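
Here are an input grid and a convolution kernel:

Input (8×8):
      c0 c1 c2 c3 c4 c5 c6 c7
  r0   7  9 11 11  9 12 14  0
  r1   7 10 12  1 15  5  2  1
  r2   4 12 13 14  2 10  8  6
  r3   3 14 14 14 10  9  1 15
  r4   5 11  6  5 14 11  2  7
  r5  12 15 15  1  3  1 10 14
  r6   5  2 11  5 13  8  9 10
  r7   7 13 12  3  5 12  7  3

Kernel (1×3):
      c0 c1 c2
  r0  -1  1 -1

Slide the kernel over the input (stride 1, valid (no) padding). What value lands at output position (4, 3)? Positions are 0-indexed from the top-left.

The receptive field on the input at this output position is [5 14 11]. Elementwise product with the kernel and sum: 5·-1 + 14·1 + 11·-1.

-2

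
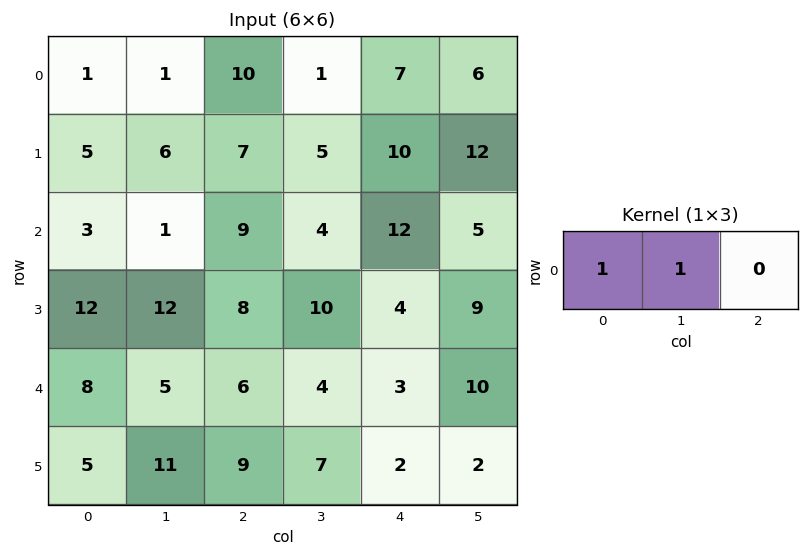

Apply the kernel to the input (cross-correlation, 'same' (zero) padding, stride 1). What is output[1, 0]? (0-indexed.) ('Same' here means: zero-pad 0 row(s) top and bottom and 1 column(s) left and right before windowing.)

5

The receptive field on the zero-padded input at this output position is [0 5 6]. Elementwise product with the kernel and sum: 0·1 + 5·1.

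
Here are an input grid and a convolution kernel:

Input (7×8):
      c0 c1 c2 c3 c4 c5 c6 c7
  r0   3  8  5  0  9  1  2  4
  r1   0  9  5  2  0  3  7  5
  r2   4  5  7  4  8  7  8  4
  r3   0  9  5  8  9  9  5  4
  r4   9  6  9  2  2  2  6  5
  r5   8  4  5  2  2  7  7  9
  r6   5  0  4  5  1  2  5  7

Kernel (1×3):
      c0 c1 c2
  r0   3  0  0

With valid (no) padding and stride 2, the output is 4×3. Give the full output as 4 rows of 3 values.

Output[0,0]: The receptive field on the input at this output position is [3 8 5]. Elementwise product with the kernel and sum: 3·3.

9 15 27
12 21 24
27 27 6
15 12 3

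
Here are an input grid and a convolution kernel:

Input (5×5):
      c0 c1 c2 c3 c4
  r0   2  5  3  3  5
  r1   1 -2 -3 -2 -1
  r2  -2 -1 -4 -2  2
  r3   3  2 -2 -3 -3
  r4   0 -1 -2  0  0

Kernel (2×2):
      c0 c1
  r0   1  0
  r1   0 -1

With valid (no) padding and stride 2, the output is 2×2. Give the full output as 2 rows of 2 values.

4 5
-4 -1

Output[0,0]: The receptive field on the input at this output position is [2 5 / 1 -2]. Elementwise product with the kernel and sum: 2·1 + -2·-1.
Output[0,1]: The receptive field on the input at this output position is [3 3 / -3 -2]. Elementwise product with the kernel and sum: 3·1 + -2·-1.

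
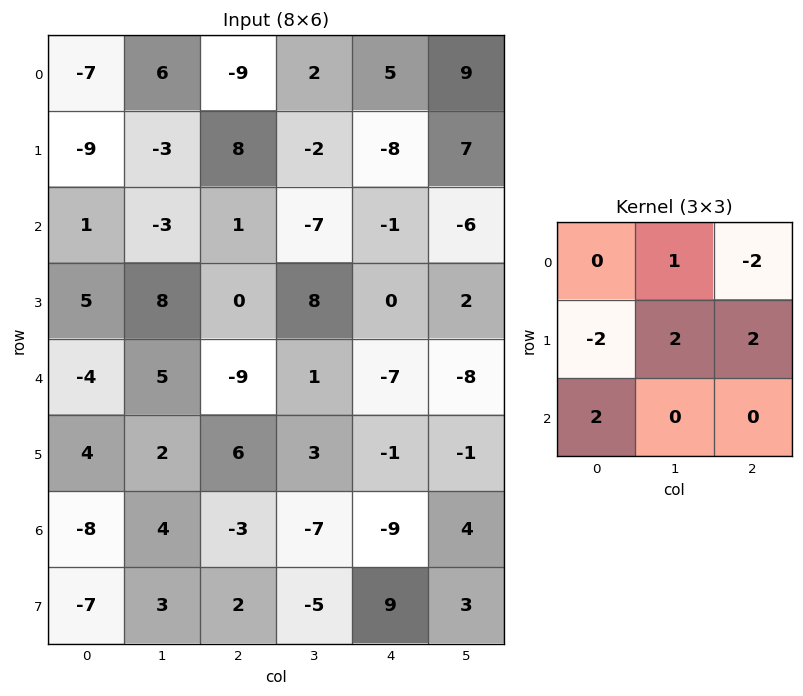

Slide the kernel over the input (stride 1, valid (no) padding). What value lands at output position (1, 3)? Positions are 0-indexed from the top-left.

The receptive field on the input at this output position is [-2 -8 7 / -7 -1 -6 / 8 0 2]. Elementwise product with the kernel and sum: -8·1 + 7·-2 + -7·-2 + -1·2 + -6·2 + 8·2.

-6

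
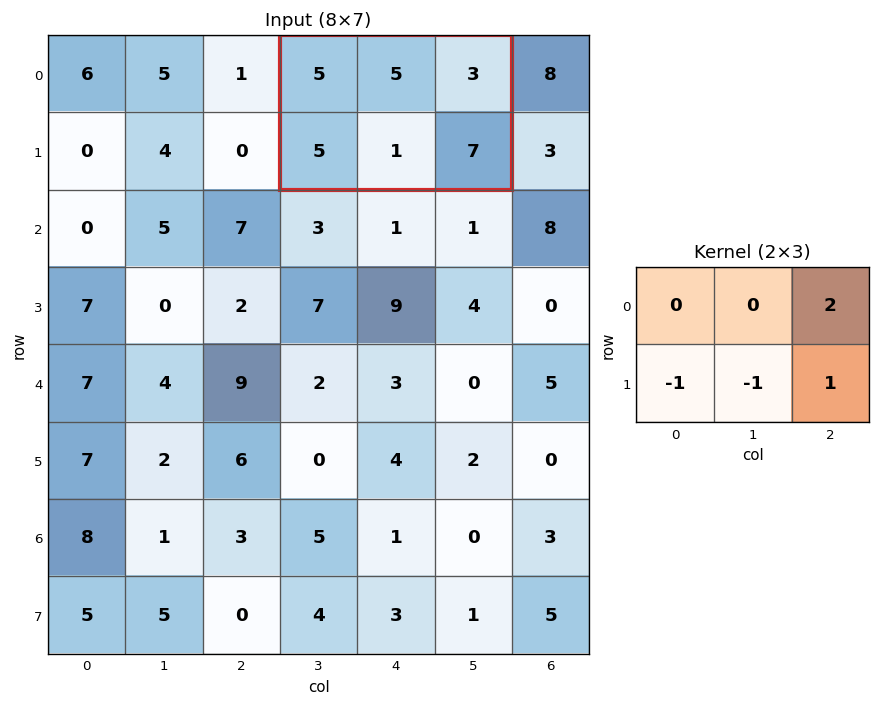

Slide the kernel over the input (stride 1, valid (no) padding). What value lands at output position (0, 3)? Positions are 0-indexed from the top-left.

The receptive field on the input at this output position is [5 5 3 / 5 1 7]. Elementwise product with the kernel and sum: 3·2 + 5·-1 + 1·-1 + 7·1.

7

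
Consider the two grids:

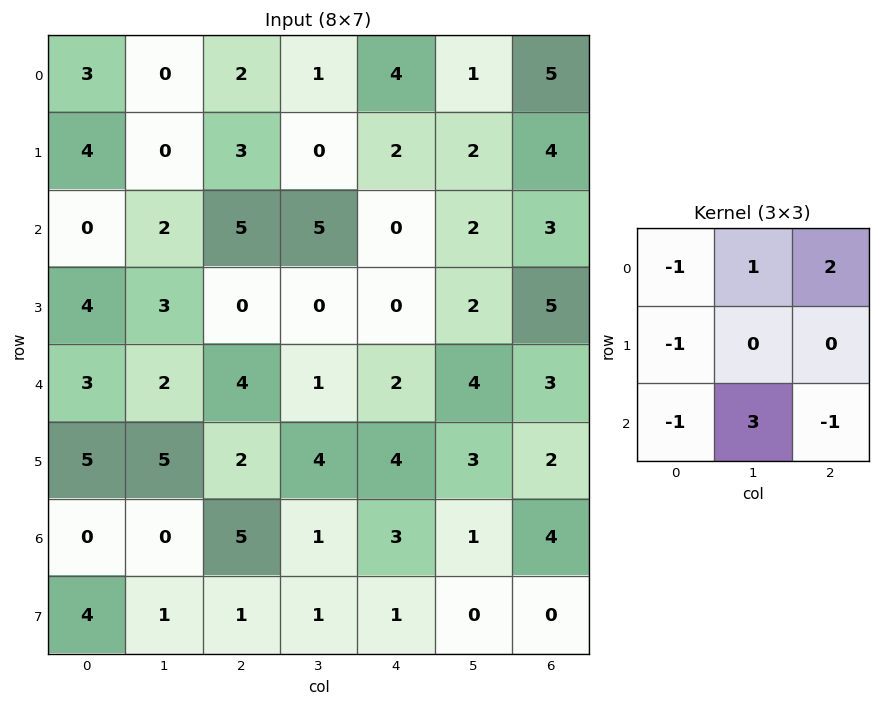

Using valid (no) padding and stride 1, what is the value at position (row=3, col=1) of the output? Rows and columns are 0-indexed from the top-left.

The receptive field on the input at this output position is [3 0 0 / 2 4 1 / 5 2 4]. Elementwise product with the kernel and sum: 3·-1 + 0·1 + 0·2 + 2·-1 + 5·-1 + 2·3 + 4·-1.

-8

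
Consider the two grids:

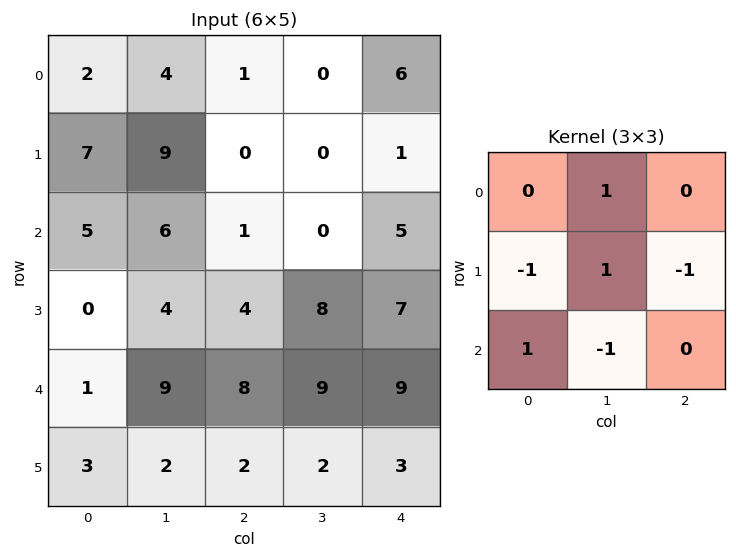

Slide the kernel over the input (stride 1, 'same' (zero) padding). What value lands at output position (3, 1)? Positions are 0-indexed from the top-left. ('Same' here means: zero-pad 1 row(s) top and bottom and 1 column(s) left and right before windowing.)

-2

The receptive field on the zero-padded input at this output position is [5 6 1 / 0 4 4 / 1 9 8]. Elementwise product with the kernel and sum: 6·1 + 0·-1 + 4·1 + 4·-1 + 1·1 + 9·-1.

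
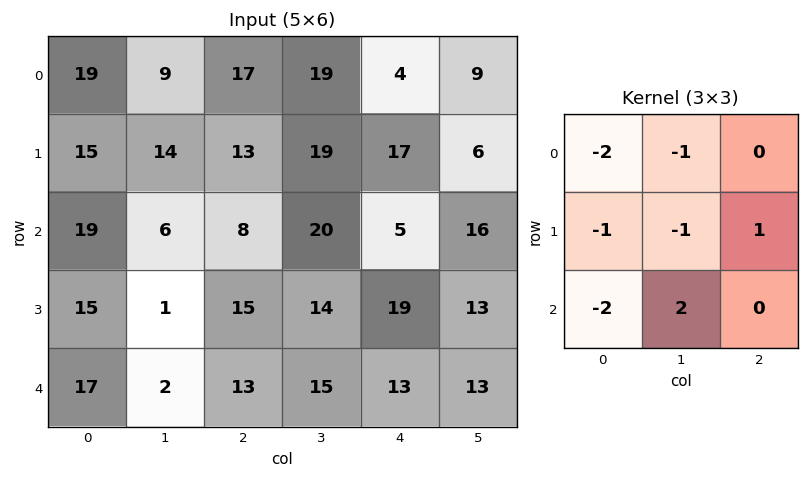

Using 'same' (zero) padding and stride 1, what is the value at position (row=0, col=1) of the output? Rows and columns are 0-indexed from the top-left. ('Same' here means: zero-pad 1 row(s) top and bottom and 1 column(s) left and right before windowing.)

-13

The receptive field on the zero-padded input at this output position is [0 0 0 / 19 9 17 / 15 14 13]. Elementwise product with the kernel and sum: 0·-2 + 0·-1 + 19·-1 + 9·-1 + 17·1 + 15·-2 + 14·2.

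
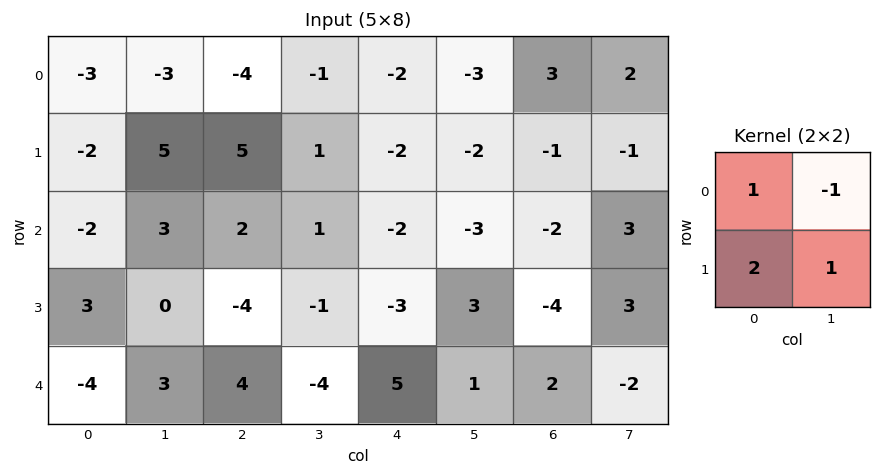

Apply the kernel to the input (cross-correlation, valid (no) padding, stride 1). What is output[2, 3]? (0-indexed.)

The receptive field on the input at this output position is [1 -2 / -1 -3]. Elementwise product with the kernel and sum: 1·1 + -2·-1 + -1·2 + -3·1.

-2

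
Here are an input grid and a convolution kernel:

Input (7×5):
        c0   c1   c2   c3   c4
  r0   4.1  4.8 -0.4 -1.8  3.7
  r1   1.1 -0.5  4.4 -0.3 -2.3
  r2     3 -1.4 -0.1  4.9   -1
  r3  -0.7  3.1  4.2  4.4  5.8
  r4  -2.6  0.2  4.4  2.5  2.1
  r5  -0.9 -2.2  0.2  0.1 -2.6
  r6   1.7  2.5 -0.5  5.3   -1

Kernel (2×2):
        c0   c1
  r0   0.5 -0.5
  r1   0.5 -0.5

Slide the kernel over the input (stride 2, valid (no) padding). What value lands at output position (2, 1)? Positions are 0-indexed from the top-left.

1

The receptive field on the input at this output position is [4.4 2.5 / 0.2 0.1]. Elementwise product with the kernel and sum: 4.4·0.5 + 2.5·-0.5 + 0.2·0.5 + 0.1·-0.5.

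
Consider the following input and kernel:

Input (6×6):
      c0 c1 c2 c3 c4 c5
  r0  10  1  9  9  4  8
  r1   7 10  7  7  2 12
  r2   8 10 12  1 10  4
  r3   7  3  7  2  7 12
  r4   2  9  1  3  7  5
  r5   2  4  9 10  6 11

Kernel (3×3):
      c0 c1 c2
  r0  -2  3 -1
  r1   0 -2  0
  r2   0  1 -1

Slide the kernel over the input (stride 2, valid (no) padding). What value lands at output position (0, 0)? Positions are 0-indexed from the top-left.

The receptive field on the input at this output position is [10 1 9 / 7 10 7 / 8 10 12]. Elementwise product with the kernel and sum: 10·-2 + 1·3 + 9·-1 + 10·-2 + 10·1 + 12·-1.

-48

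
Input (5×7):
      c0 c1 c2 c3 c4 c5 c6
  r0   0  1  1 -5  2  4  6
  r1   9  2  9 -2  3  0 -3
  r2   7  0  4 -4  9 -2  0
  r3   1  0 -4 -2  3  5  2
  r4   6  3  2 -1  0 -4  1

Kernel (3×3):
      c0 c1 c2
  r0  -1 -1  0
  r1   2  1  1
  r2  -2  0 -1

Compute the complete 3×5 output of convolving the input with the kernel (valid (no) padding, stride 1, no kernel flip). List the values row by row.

10 13 6 12 -21
9 -9 11 -3 5
-23 -15 -11 5 5

Output[0,0]: The receptive field on the input at this output position is [0 1 1 / 9 2 9 / 7 0 4]. Elementwise product with the kernel and sum: 0·-1 + 1·-1 + 9·2 + 2·1 + 9·1 + 7·-2 + 4·-1.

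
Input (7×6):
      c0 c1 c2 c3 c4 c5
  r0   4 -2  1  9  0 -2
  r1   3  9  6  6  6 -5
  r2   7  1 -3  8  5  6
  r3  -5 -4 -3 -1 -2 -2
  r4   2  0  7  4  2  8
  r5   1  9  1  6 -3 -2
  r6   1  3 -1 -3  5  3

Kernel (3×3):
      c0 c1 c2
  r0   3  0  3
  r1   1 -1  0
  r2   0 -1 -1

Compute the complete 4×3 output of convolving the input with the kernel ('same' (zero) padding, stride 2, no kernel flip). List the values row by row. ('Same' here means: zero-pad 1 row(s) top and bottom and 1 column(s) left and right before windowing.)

-16 -15 8
29 53 10
-24 -29 -2
26 49 4

Output[0,0]: The receptive field on the zero-padded input at this output position is [0 0 0 / 0 4 -2 / 0 3 9]. Elementwise product with the kernel and sum: 0·3 + 0·3 + 0·1 + 4·-1 + 3·-1 + 9·-1.
Output[0,1]: The receptive field on the zero-padded input at this output position is [0 0 0 / -2 1 9 / 9 6 6]. Elementwise product with the kernel and sum: 0·3 + 0·3 + -2·1 + 1·-1 + 6·-1 + 6·-1.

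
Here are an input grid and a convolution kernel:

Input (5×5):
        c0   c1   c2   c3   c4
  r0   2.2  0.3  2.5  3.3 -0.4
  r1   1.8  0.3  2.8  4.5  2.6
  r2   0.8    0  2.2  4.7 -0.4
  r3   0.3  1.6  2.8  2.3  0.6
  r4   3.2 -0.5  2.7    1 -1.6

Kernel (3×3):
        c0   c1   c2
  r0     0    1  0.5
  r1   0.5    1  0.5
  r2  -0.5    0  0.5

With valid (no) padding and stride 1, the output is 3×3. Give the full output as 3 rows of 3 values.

4.85 11.7 9
4.45 9.95 10.3
4 10.05 6.35

Output[0,0]: The receptive field on the input at this output position is [2.2 0.3 2.5 / 1.8 0.3 2.8 / 0.8 0 2.2]. Elementwise product with the kernel and sum: 0.3·1 + 2.5·0.5 + 1.8·0.5 + 0.3·1 + 2.8·0.5 + 0.8·-0.5 + 2.2·0.5.
Output[0,1]: The receptive field on the input at this output position is [0.3 2.5 3.3 / 0.3 2.8 4.5 / 0 2.2 4.7]. Elementwise product with the kernel and sum: 2.5·1 + 3.3·0.5 + 0.3·0.5 + 2.8·1 + 4.5·0.5 + 0·-0.5 + 4.7·0.5.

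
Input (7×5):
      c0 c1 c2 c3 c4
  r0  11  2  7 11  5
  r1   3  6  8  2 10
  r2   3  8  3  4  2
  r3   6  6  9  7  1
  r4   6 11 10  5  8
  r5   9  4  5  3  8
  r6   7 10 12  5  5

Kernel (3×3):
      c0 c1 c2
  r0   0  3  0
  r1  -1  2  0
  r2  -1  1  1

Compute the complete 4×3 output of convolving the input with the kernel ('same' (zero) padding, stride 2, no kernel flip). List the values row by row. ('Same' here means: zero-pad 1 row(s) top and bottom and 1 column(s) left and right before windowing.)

31 16 7
27 32 24
43 40 19
41 29 29

Output[0,0]: The receptive field on the zero-padded input at this output position is [0 0 0 / 0 11 2 / 0 3 6]. Elementwise product with the kernel and sum: 0·3 + 0·-1 + 11·2 + 0·-1 + 3·1 + 6·1.
Output[0,1]: The receptive field on the zero-padded input at this output position is [0 0 0 / 2 7 11 / 6 8 2]. Elementwise product with the kernel and sum: 0·3 + 2·-1 + 7·2 + 6·-1 + 8·1 + 2·1.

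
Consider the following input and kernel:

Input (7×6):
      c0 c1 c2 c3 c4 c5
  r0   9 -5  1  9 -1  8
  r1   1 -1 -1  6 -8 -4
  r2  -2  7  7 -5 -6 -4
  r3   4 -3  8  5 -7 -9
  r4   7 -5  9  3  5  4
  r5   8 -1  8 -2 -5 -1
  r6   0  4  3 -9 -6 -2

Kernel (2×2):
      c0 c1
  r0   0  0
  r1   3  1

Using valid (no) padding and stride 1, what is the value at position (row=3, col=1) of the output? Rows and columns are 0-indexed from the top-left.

The receptive field on the input at this output position is [-3 8 / -5 9]. Elementwise product with the kernel and sum: -5·3 + 9·1.

-6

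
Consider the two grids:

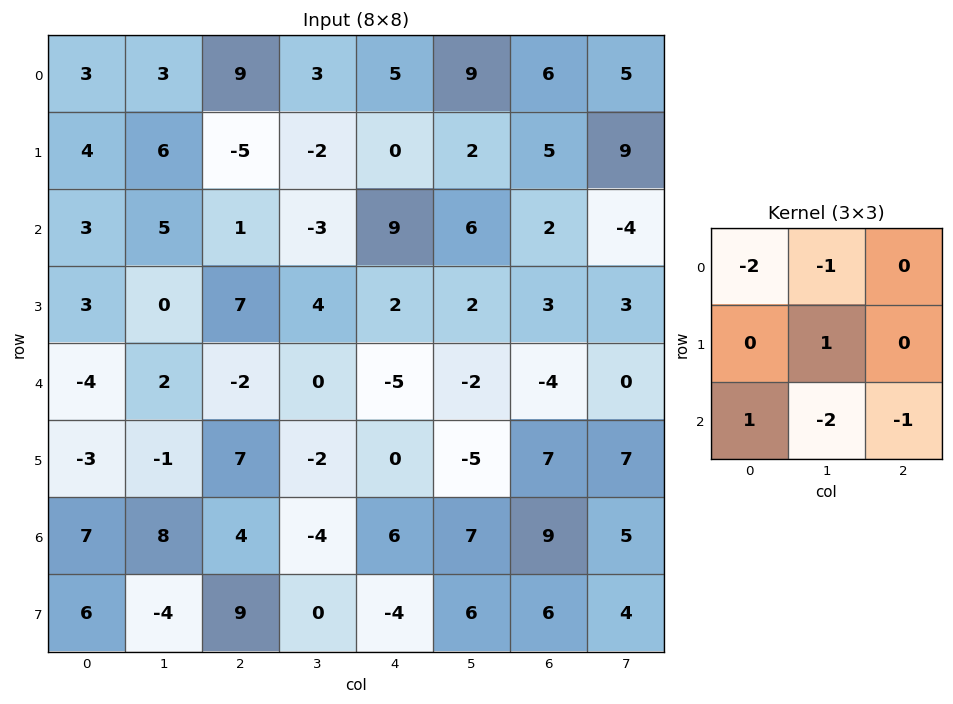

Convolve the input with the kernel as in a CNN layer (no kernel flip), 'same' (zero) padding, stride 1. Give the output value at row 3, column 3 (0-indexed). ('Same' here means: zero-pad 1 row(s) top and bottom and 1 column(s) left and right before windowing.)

The receptive field on the zero-padded input at this output position is [1 -3 9 / 7 4 2 / -2 0 -5]. Elementwise product with the kernel and sum: 1·-2 + -3·-1 + 4·1 + -2·1 + 0·-2 + -5·-1.

8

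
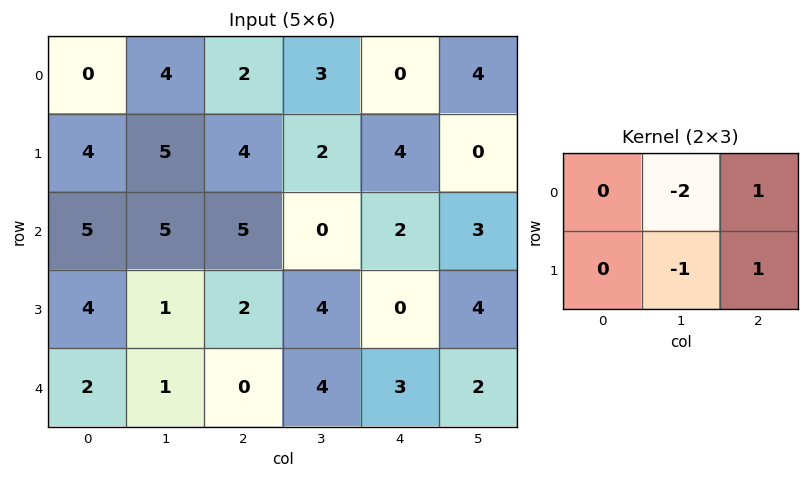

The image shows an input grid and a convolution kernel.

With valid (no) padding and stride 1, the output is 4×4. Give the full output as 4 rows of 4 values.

-7 -3 -4 0
-6 -11 2 -7
-4 -8 -2 3
-1 4 -9 3

Output[0,0]: The receptive field on the input at this output position is [0 4 2 / 4 5 4]. Elementwise product with the kernel and sum: 4·-2 + 2·1 + 5·-1 + 4·1.
Output[0,1]: The receptive field on the input at this output position is [4 2 3 / 5 4 2]. Elementwise product with the kernel and sum: 2·-2 + 3·1 + 4·-1 + 2·1.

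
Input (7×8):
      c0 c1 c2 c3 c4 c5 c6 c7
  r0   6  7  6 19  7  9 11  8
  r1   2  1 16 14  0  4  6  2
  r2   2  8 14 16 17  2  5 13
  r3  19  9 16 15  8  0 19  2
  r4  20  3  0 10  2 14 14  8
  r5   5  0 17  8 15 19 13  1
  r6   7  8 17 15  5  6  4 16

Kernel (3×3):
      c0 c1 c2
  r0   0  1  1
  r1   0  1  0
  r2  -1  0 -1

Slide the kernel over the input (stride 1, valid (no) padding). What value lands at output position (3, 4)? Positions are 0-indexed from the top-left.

The receptive field on the input at this output position is [8 0 19 / 2 14 14 / 15 19 13]. Elementwise product with the kernel and sum: 0·1 + 19·1 + 14·1 + 15·-1 + 13·-1.

5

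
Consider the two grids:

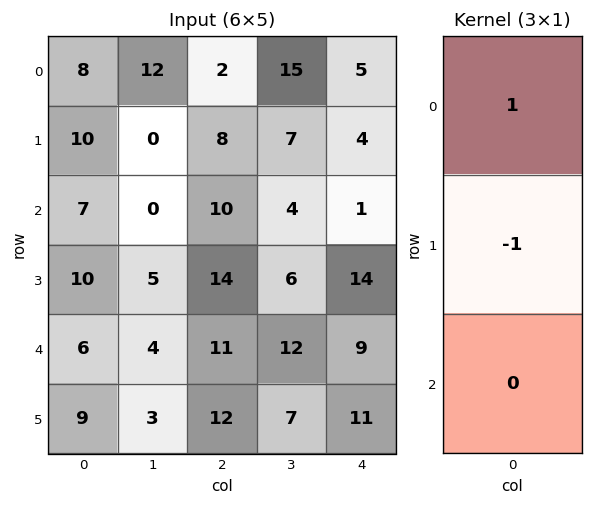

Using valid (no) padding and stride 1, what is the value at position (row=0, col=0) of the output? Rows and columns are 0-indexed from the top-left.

The receptive field on the input at this output position is [8 / 10 / 7]. Elementwise product with the kernel and sum: 8·1 + 10·-1.

-2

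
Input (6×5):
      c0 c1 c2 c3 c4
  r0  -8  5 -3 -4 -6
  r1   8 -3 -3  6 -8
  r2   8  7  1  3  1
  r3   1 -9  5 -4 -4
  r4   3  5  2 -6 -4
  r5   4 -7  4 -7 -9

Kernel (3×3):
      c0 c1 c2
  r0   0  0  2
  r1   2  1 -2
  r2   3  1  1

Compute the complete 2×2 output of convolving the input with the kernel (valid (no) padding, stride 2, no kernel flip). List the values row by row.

45 11
1 12

Output[0,0]: The receptive field on the input at this output position is [-8 5 -3 / 8 -3 -3 / 8 7 1]. Elementwise product with the kernel and sum: -3·2 + 8·2 + -3·1 + -3·-2 + 8·3 + 7·1 + 1·1.
Output[0,1]: The receptive field on the input at this output position is [-3 -4 -6 / -3 6 -8 / 1 3 1]. Elementwise product with the kernel and sum: -6·2 + -3·2 + 6·1 + -8·-2 + 1·3 + 3·1 + 1·1.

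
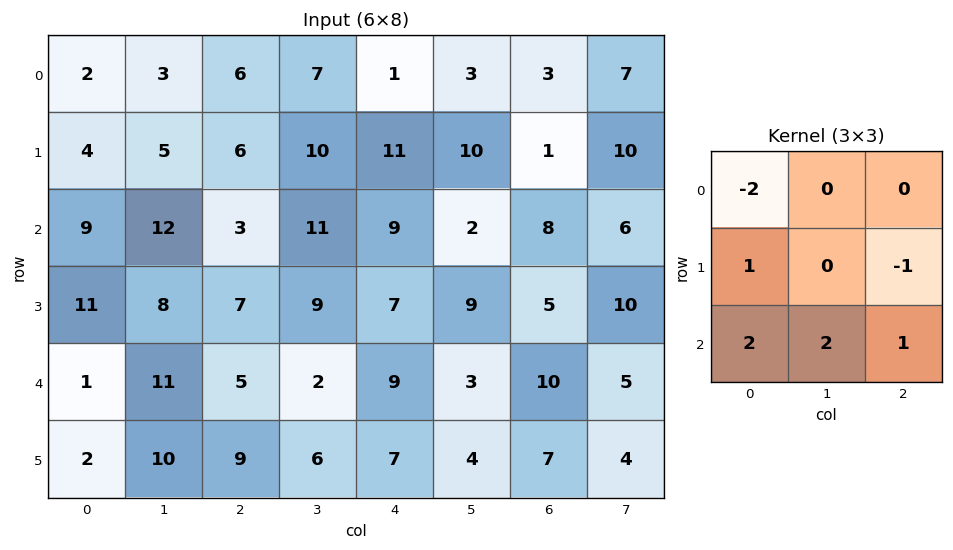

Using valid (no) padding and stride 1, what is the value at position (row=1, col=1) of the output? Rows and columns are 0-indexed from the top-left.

30

The receptive field on the input at this output position is [5 6 10 / 12 3 11 / 8 7 9]. Elementwise product with the kernel and sum: 5·-2 + 12·1 + 11·-1 + 8·2 + 7·2 + 9·1.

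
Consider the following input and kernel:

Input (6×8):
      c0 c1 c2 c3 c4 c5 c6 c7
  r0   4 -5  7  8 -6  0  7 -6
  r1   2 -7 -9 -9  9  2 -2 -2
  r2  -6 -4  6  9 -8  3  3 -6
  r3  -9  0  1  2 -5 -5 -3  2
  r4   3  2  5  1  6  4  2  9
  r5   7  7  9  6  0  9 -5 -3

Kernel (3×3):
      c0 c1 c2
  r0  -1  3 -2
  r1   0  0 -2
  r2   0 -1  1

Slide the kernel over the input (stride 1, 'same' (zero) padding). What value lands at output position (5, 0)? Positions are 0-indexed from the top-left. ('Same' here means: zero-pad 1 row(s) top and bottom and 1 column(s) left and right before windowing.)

-9

The receptive field on the zero-padded input at this output position is [0 3 2 / 0 7 7 / 0 0 0]. Elementwise product with the kernel and sum: 0·-1 + 3·3 + 2·-2 + 7·-2 + 0·-1 + 0·1.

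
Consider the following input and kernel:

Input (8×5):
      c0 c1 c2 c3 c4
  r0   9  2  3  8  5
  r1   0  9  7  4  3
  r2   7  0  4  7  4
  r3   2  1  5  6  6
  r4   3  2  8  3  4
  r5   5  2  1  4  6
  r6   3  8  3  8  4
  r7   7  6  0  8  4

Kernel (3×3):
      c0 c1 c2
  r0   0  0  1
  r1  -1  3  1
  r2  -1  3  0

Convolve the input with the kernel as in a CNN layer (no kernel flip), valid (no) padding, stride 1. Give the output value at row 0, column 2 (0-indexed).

The receptive field on the input at this output position is [3 8 5 / 7 4 3 / 4 7 4]. Elementwise product with the kernel and sum: 5·1 + 7·-1 + 4·3 + 3·1 + 4·-1 + 7·3.

30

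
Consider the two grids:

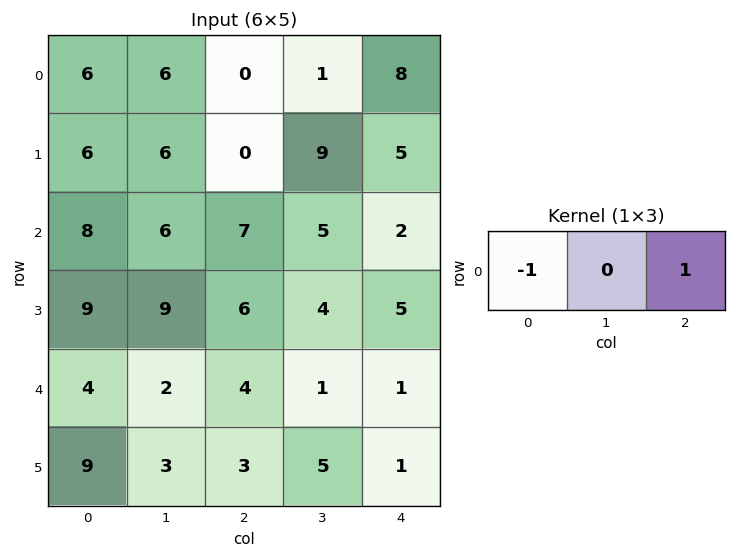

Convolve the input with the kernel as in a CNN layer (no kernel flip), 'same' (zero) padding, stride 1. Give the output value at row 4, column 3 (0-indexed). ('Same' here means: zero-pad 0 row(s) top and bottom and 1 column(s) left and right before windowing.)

The receptive field on the zero-padded input at this output position is [4 1 1]. Elementwise product with the kernel and sum: 4·-1 + 1·1.

-3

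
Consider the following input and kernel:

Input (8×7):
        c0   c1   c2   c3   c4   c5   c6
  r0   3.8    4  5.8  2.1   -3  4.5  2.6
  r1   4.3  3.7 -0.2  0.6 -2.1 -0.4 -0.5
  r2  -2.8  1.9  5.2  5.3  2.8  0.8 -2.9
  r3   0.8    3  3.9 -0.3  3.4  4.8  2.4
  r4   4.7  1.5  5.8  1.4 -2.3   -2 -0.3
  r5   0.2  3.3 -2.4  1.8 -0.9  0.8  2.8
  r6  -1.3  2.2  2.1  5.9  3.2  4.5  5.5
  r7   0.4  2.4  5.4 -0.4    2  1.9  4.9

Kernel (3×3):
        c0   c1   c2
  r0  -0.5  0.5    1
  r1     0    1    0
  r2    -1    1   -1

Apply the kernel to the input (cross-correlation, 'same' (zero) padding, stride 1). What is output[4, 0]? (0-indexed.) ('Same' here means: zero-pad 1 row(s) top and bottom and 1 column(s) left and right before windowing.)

5

The receptive field on the zero-padded input at this output position is [0 0.8 3 / 0 4.7 1.5 / 0 0.2 3.3]. Elementwise product with the kernel and sum: 0·-0.5 + 0.8·0.5 + 3·1 + 4.7·1 + 0·-1 + 0.2·1 + 3.3·-1.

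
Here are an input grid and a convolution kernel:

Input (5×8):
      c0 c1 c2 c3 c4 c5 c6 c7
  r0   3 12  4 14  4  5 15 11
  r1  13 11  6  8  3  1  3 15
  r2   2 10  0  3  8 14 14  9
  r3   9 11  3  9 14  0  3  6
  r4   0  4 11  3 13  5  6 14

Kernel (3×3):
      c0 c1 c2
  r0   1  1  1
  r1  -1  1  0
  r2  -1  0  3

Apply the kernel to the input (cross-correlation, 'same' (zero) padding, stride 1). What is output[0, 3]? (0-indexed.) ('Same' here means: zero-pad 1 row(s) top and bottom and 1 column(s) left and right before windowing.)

The receptive field on the zero-padded input at this output position is [0 0 0 / 4 14 4 / 6 8 3]. Elementwise product with the kernel and sum: 0·1 + 0·1 + 0·1 + 4·-1 + 14·1 + 6·-1 + 3·3.

13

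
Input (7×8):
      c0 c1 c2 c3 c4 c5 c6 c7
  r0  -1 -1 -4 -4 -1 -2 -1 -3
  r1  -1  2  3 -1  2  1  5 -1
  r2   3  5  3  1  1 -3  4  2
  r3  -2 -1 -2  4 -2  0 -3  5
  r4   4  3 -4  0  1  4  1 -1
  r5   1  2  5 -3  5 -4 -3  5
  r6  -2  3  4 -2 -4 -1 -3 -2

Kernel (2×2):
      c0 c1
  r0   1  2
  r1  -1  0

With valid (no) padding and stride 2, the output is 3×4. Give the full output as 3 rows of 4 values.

Output[0,0]: The receptive field on the input at this output position is [-1 -1 / -1 2]. Elementwise product with the kernel and sum: -1·1 + -1·2 + -1·-1.
Output[0,1]: The receptive field on the input at this output position is [-4 -4 / 3 -1]. Elementwise product with the kernel and sum: -4·1 + -4·2 + 3·-1.

-2 -15 -7 -12
15 7 -3 11
9 -9 4 2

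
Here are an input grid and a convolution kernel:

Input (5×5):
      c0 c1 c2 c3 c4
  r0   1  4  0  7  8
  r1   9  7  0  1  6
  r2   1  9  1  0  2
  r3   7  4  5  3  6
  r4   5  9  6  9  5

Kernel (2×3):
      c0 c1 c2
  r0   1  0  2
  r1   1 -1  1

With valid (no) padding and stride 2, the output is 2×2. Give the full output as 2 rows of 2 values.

Output[0,0]: The receptive field on the input at this output position is [1 4 0 / 9 7 0]. Elementwise product with the kernel and sum: 1·1 + 0·2 + 9·1 + 7·-1 + 0·1.

3 21
11 13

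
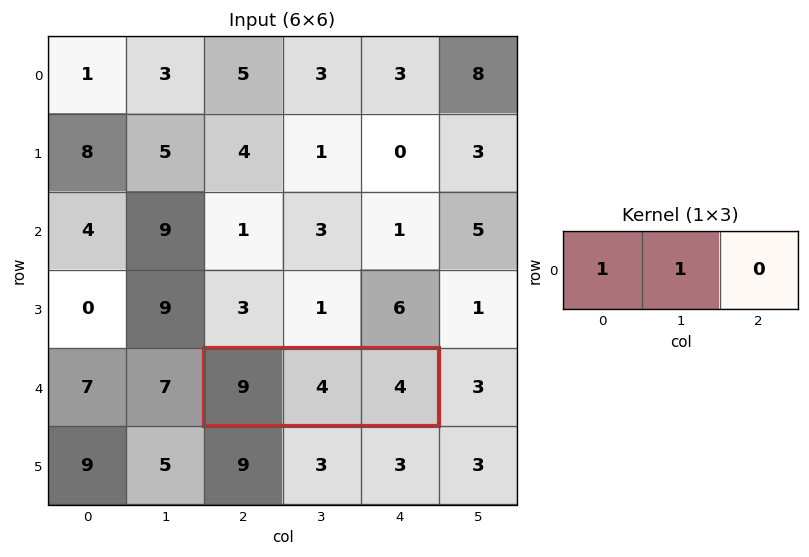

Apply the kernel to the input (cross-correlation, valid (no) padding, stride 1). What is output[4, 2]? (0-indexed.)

The receptive field on the input at this output position is [9 4 4]. Elementwise product with the kernel and sum: 9·1 + 4·1.

13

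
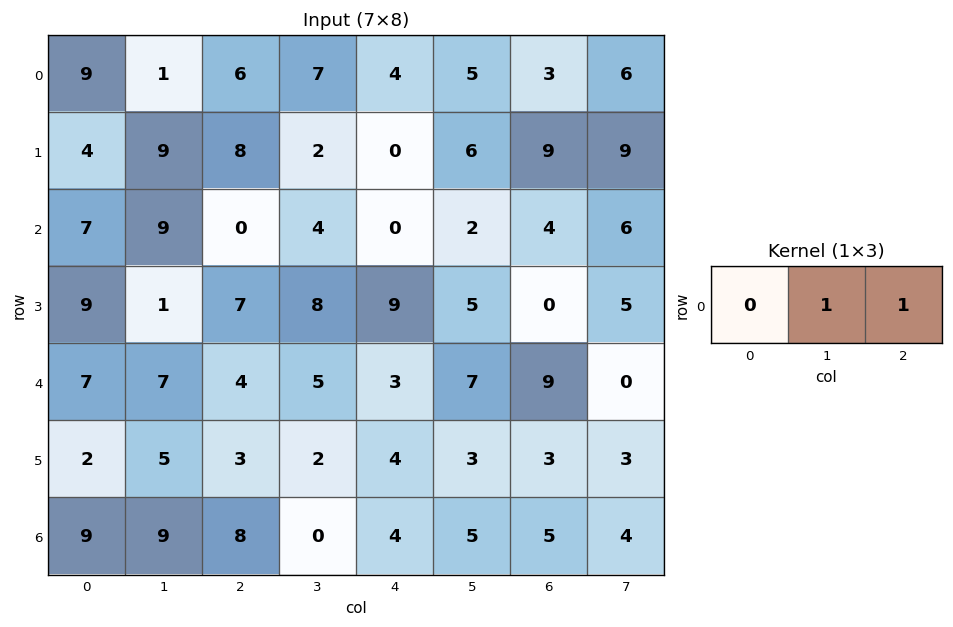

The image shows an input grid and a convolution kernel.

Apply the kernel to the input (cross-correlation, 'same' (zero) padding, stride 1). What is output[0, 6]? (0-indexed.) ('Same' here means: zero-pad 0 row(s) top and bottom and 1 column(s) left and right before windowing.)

9

The receptive field on the zero-padded input at this output position is [5 3 6]. Elementwise product with the kernel and sum: 3·1 + 6·1.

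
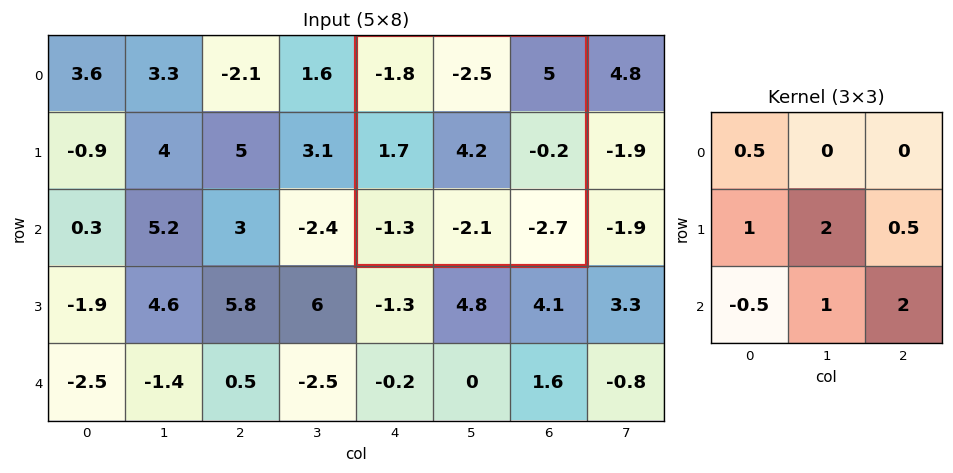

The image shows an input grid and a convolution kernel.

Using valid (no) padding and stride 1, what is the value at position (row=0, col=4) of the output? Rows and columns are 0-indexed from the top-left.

The receptive field on the input at this output position is [-1.8 -2.5 5 / 1.7 4.2 -0.2 / -1.3 -2.1 -2.7]. Elementwise product with the kernel and sum: -1.8·0.5 + 1.7·1 + 4.2·2 + -0.2·0.5 + -1.3·-0.5 + -2.1·1 + -2.7·2.

2.25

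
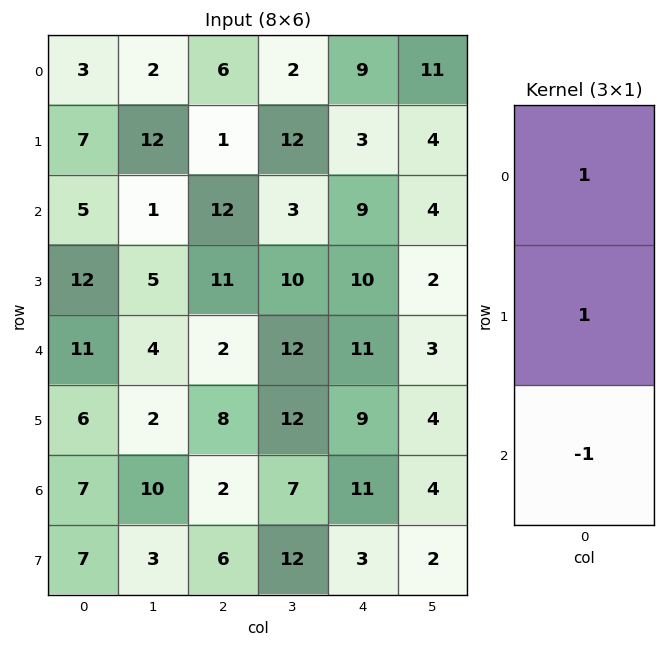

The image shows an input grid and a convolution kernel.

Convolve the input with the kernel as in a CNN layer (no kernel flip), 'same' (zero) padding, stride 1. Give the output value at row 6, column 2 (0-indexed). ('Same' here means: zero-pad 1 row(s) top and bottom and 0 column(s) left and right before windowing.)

4

The receptive field on the zero-padded input at this output position is [8 / 2 / 6]. Elementwise product with the kernel and sum: 8·1 + 2·1 + 6·-1.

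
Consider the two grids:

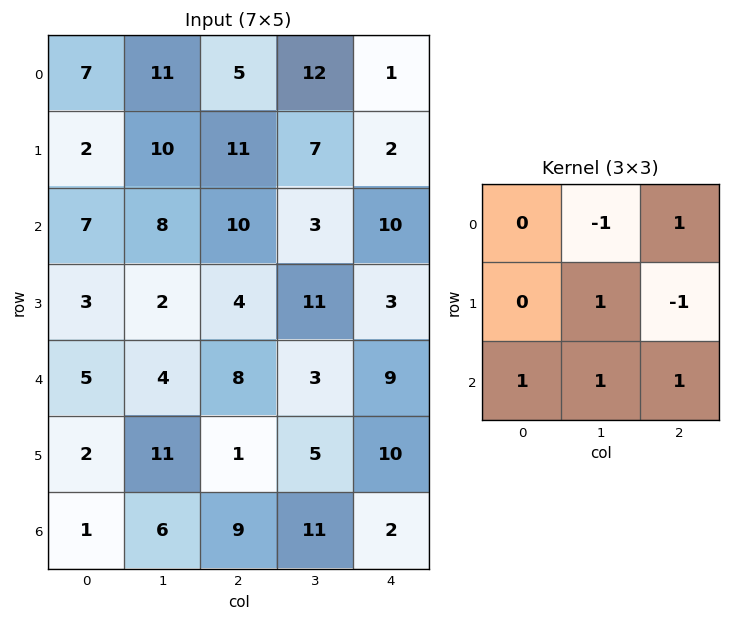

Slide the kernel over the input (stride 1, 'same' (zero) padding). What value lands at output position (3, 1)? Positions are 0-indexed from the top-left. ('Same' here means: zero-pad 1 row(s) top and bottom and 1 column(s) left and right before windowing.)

17

The receptive field on the zero-padded input at this output position is [7 8 10 / 3 2 4 / 5 4 8]. Elementwise product with the kernel and sum: 8·-1 + 10·1 + 2·1 + 4·-1 + 5·1 + 4·1 + 8·1.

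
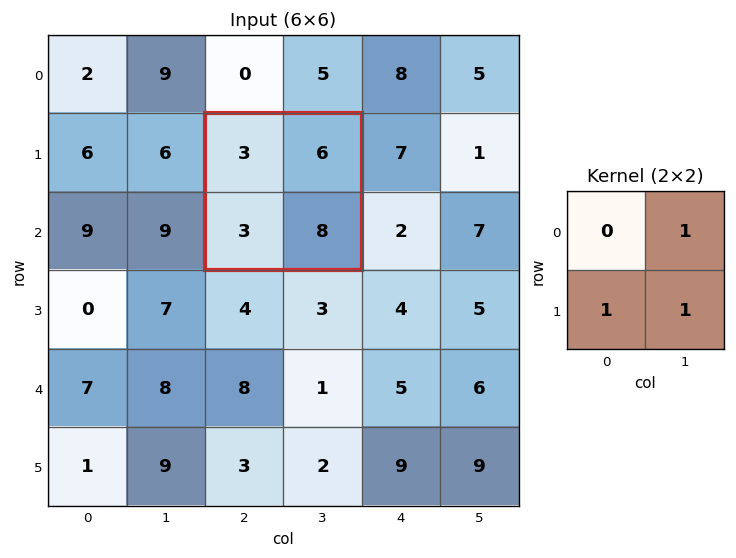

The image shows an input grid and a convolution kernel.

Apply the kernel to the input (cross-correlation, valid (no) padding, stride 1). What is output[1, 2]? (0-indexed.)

17

The receptive field on the input at this output position is [3 6 / 3 8]. Elementwise product with the kernel and sum: 6·1 + 3·1 + 8·1.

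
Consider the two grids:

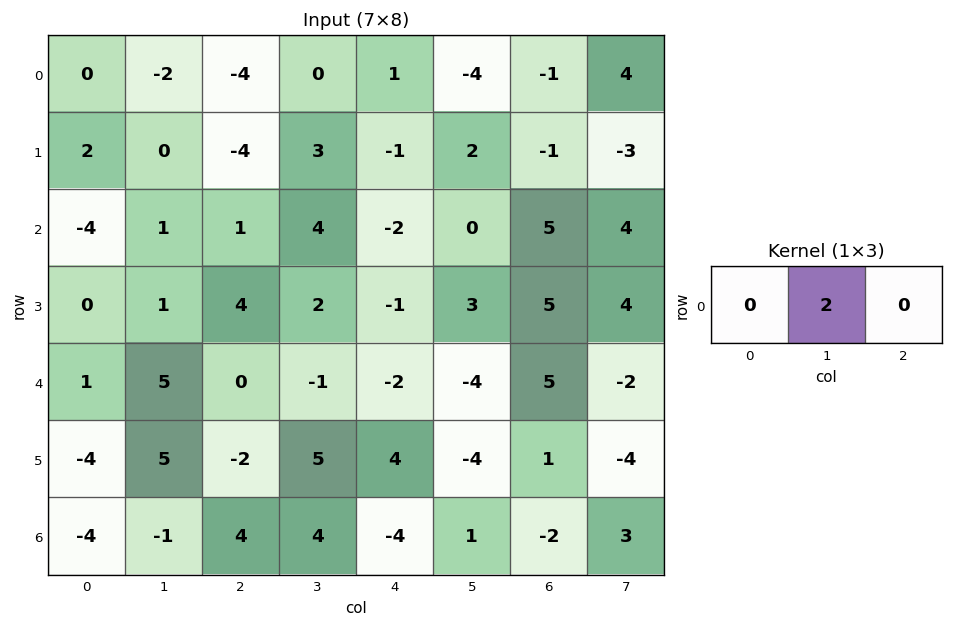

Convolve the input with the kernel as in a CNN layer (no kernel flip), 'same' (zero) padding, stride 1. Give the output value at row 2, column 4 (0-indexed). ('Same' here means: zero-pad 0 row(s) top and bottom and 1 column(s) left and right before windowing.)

The receptive field on the zero-padded input at this output position is [4 -2 0]. Elementwise product with the kernel and sum: -2·2.

-4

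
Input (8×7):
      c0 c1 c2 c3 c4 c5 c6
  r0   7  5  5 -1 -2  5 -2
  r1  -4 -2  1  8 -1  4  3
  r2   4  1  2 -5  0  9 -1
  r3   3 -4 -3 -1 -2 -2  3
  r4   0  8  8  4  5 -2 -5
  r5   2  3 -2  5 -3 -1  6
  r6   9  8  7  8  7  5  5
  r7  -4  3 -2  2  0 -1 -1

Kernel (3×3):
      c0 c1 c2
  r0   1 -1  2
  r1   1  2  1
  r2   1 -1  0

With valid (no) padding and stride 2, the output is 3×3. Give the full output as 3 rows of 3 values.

Output[0,0]: The receptive field on the input at this output position is [7 5 5 / -4 -2 1 / 4 1 2]. Elementwise product with the kernel and sum: 7·1 + 5·-1 + 5·2 + -4·1 + -2·2 + 1·1 + 4·1 + 1·-1.
Output[0,1]: The receptive field on the input at this output position is [5 -1 -2 / 1 8 -1 / 2 -5 0]. Elementwise product with the kernel and sum: 5·1 + -1·-1 + -2·2 + 1·1 + 8·2 + -1·1 + 2·1 + -5·-1.

8 25 -10
-9 4 -7
15 18 0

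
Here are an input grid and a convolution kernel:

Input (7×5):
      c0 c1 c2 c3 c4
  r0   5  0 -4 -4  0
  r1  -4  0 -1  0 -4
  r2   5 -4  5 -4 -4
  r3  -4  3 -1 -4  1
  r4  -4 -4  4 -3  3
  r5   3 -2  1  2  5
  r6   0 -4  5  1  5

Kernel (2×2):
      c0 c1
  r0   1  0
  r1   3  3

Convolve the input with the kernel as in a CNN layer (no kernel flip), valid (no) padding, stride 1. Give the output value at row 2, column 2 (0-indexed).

-10

The receptive field on the input at this output position is [5 -4 / -1 -4]. Elementwise product with the kernel and sum: 5·1 + -1·3 + -4·3.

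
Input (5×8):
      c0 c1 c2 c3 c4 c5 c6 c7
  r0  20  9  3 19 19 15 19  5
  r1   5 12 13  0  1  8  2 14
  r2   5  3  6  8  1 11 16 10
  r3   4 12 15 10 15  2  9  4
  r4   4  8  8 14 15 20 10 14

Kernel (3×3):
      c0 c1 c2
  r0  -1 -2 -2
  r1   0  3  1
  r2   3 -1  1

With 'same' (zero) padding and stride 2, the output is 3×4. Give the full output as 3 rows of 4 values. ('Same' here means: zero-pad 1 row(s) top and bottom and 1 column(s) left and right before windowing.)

76 51 79 98
-8 19 13 19
-12 -24 21 16

Output[0,0]: The receptive field on the zero-padded input at this output position is [0 0 0 / 0 20 9 / 0 5 12]. Elementwise product with the kernel and sum: 0·-1 + 0·-2 + 0·-2 + 20·3 + 9·1 + 0·3 + 5·-1 + 12·1.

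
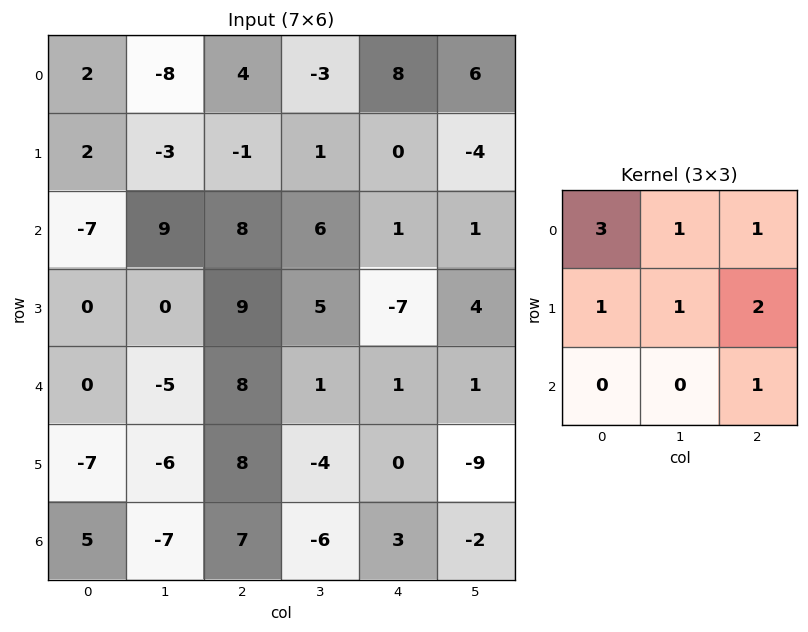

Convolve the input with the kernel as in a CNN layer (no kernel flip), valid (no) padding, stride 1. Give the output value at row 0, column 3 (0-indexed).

-1

The receptive field on the input at this output position is [-3 8 6 / 1 0 -4 / 6 1 1]. Elementwise product with the kernel and sum: -3·3 + 8·1 + 6·1 + 1·1 + 0·1 + -4·2 + 1·1.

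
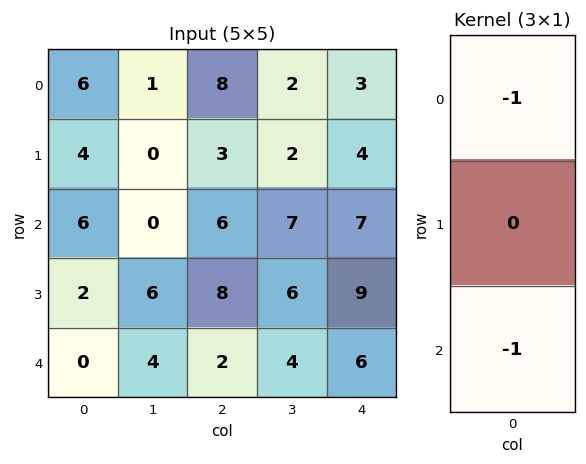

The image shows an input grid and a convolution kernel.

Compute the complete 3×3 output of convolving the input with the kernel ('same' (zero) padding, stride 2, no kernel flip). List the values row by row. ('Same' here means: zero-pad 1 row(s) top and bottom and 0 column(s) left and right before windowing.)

Output[0,0]: The receptive field on the zero-padded input at this output position is [0 / 6 / 4]. Elementwise product with the kernel and sum: 0·-1 + 4·-1.

-4 -3 -4
-6 -11 -13
-2 -8 -9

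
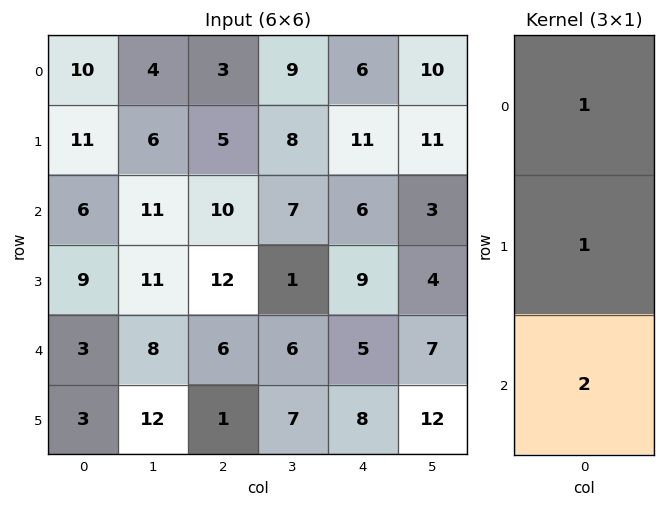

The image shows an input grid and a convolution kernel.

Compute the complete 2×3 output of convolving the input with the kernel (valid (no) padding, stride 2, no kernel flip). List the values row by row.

Output[0,0]: The receptive field on the input at this output position is [10 / 11 / 6]. Elementwise product with the kernel and sum: 10·1 + 11·1 + 6·2.

33 28 29
21 34 25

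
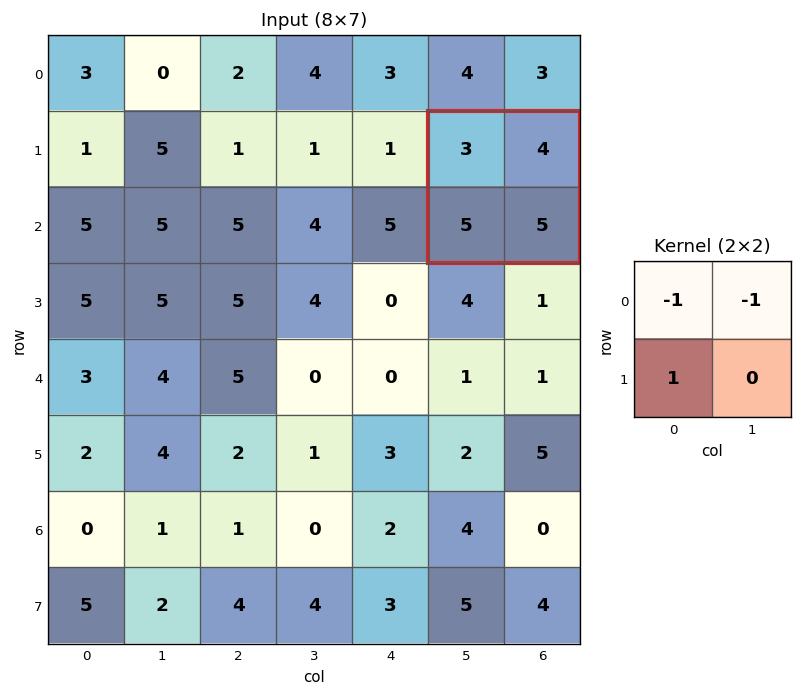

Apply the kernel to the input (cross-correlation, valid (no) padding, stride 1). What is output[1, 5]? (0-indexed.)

-2

The receptive field on the input at this output position is [3 4 / 5 5]. Elementwise product with the kernel and sum: 3·-1 + 4·-1 + 5·1.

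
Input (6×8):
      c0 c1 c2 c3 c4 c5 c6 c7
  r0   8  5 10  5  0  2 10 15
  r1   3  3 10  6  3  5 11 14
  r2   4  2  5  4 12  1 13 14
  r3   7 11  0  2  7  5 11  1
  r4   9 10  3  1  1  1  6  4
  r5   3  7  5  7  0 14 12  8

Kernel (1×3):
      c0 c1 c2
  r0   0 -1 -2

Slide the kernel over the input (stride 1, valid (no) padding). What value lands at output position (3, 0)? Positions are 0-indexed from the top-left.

The receptive field on the input at this output position is [7 11 0]. Elementwise product with the kernel and sum: 11·-1 + 0·-2.

-11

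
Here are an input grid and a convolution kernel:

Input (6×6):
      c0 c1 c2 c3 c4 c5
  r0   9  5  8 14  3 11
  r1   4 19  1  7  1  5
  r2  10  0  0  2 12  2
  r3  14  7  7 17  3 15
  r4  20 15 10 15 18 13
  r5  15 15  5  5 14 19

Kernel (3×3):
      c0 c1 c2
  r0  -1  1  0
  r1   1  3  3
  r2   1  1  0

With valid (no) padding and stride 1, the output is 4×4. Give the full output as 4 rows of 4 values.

Output[0,0]: The receptive field on the input at this output position is [9 5 8 / 4 19 1 / 10 0 0]. Elementwise product with the kernel and sum: 9·-1 + 5·1 + 4·1 + 19·3 + 1·3 + 10·1 + 0·1.
Output[0,1]: The receptive field on the input at this output position is [5 8 14 / 19 1 7 / 0 0 2]. Elementwise product with the kernel and sum: 5·-1 + 8·1 + 19·1 + 1·3 + 7·3 + 0·1 + 0·1.

70 46 33 28
46 2 72 58
81 104 94 114
118 110 129 113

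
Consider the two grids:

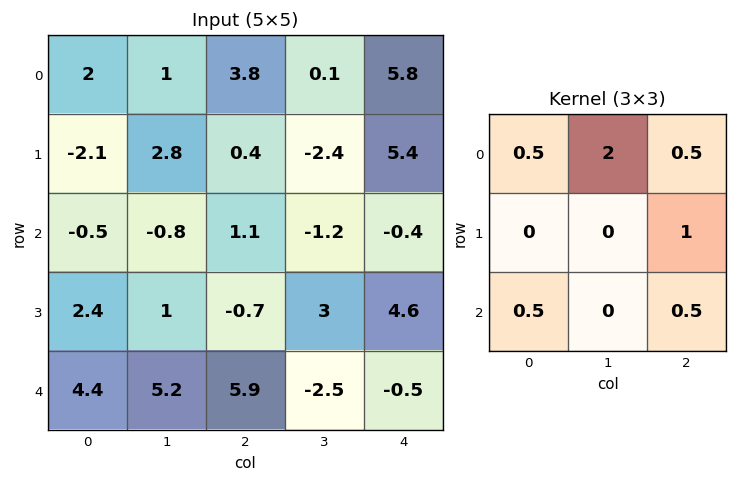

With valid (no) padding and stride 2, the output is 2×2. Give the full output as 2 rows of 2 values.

5.6 10.75
3.15 5.25

Output[0,0]: The receptive field on the input at this output position is [2 1 3.8 / -2.1 2.8 0.4 / -0.5 -0.8 1.1]. Elementwise product with the kernel and sum: 2·0.5 + 1·2 + 3.8·0.5 + 0.4·1 + -0.5·0.5 + 1.1·0.5.
Output[0,1]: The receptive field on the input at this output position is [3.8 0.1 5.8 / 0.4 -2.4 5.4 / 1.1 -1.2 -0.4]. Elementwise product with the kernel and sum: 3.8·0.5 + 0.1·2 + 5.8·0.5 + 5.4·1 + 1.1·0.5 + -0.4·0.5.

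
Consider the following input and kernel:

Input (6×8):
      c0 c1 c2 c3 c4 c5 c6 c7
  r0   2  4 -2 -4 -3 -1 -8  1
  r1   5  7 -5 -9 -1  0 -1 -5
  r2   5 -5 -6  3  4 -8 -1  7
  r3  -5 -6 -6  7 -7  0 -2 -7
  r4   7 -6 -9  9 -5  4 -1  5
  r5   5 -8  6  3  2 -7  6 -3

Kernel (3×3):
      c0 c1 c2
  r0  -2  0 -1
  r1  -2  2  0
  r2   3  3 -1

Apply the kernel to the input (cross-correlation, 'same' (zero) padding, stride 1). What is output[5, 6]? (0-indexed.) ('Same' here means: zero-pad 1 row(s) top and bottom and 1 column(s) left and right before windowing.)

The receptive field on the zero-padded input at this output position is [4 -1 5 / -7 6 -3 / 0 0 0]. Elementwise product with the kernel and sum: 4·-2 + 5·-1 + -7·-2 + 6·2 + 0·3 + 0·3 + 0·-1.

13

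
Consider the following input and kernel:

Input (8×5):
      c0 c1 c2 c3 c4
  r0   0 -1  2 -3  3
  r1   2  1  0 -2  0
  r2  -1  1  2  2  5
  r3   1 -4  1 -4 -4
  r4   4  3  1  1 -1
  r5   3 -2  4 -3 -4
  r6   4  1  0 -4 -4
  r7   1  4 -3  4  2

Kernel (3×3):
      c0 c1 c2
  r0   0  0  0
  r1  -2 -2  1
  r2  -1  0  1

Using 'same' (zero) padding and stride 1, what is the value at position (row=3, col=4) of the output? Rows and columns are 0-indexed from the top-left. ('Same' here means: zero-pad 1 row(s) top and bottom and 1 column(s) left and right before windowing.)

The receptive field on the zero-padded input at this output position is [2 5 0 / -4 -4 0 / 1 -1 0]. Elementwise product with the kernel and sum: -4·-2 + -4·-2 + 0·1 + 1·-1 + 0·1.

15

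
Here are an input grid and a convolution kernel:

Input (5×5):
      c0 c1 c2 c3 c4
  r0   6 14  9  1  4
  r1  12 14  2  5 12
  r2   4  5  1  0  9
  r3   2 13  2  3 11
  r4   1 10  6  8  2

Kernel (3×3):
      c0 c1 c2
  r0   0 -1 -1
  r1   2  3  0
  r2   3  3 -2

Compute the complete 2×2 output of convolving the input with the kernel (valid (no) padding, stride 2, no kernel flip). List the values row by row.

Output[0,0]: The receptive field on the input at this output position is [6 14 9 / 12 14 2 / 4 5 1]. Elementwise product with the kernel and sum: 14·-1 + 9·-1 + 12·2 + 14·3 + 4·3 + 5·3 + 1·-2.

68 -1
58 42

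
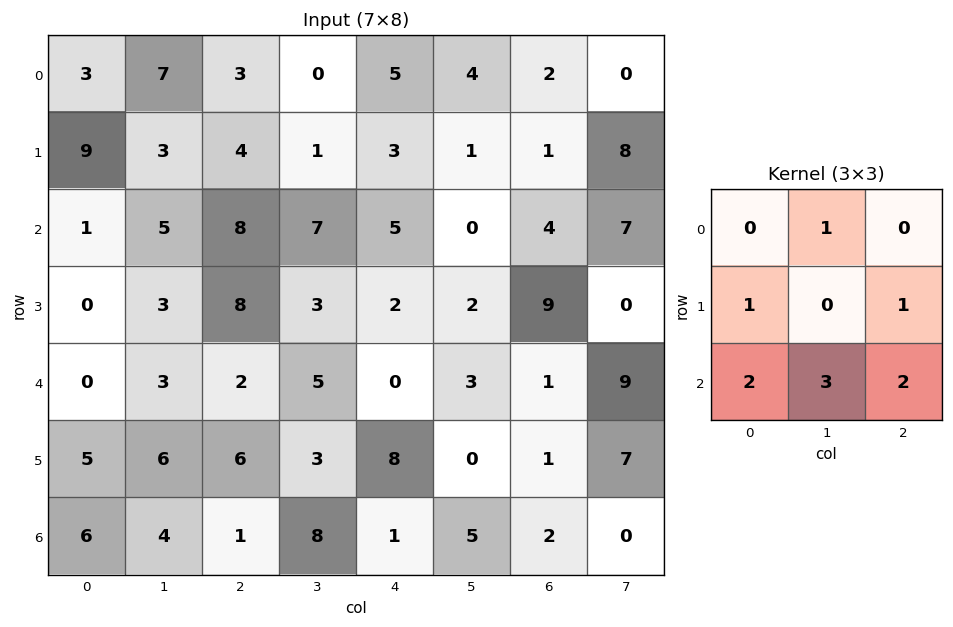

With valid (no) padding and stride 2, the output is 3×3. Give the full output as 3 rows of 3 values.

Output[0,0]: The receptive field on the input at this output position is [3 7 3 / 9 3 4 / 1 5 8]. Elementwise product with the kernel and sum: 7·1 + 9·1 + 4·1 + 1·2 + 5·3 + 8·2.
Output[0,1]: The receptive field on the input at this output position is [3 0 5 / 4 1 3 / 8 7 5]. Elementwise product with the kernel and sum: 0·1 + 4·1 + 3·1 + 8·2 + 7·3 + 5·2.

53 54 26
26 36 22
40 47 33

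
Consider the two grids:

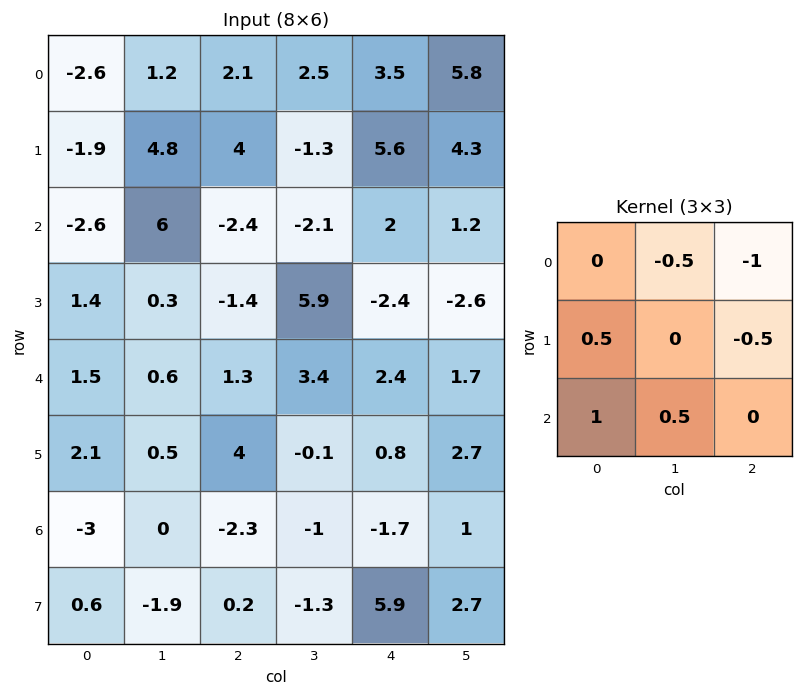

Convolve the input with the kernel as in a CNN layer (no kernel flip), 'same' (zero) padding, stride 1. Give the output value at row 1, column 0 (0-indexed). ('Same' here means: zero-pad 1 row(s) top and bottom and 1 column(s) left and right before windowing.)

-3.6

The receptive field on the zero-padded input at this output position is [0 -2.6 1.2 / 0 -1.9 4.8 / 0 -2.6 6]. Elementwise product with the kernel and sum: -2.6·-0.5 + 1.2·-1 + 0·0.5 + 4.8·-0.5 + 0·1 + -2.6·0.5.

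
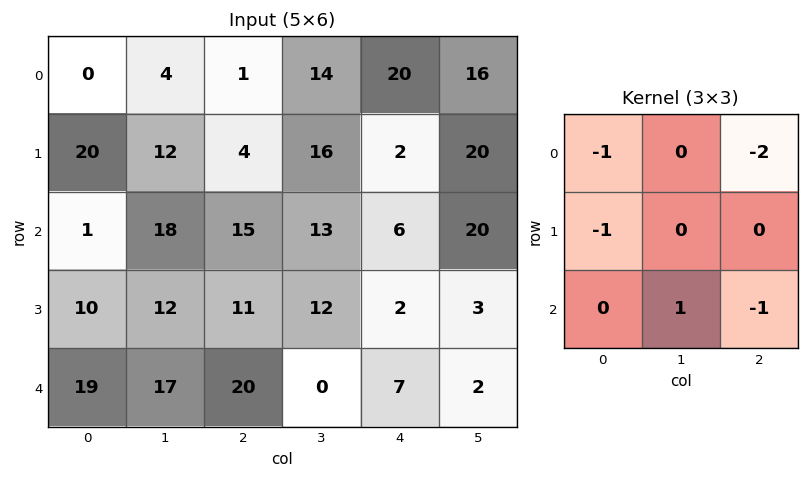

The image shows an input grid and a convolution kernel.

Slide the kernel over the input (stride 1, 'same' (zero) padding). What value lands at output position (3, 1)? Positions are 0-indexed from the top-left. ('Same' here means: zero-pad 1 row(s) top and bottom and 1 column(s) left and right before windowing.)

-44

The receptive field on the zero-padded input at this output position is [1 18 15 / 10 12 11 / 19 17 20]. Elementwise product with the kernel and sum: 1·-1 + 15·-2 + 10·-1 + 17·1 + 20·-1.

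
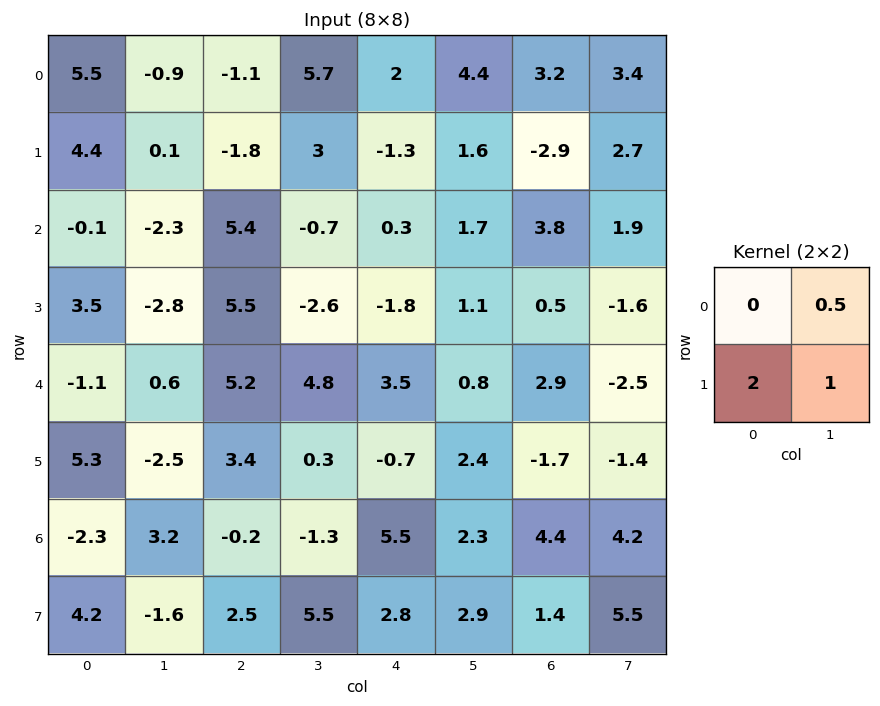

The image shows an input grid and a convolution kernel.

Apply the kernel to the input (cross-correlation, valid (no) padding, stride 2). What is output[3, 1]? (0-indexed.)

The receptive field on the input at this output position is [-0.2 -1.3 / 2.5 5.5]. Elementwise product with the kernel and sum: -1.3·0.5 + 2.5·2 + 5.5·1.

9.85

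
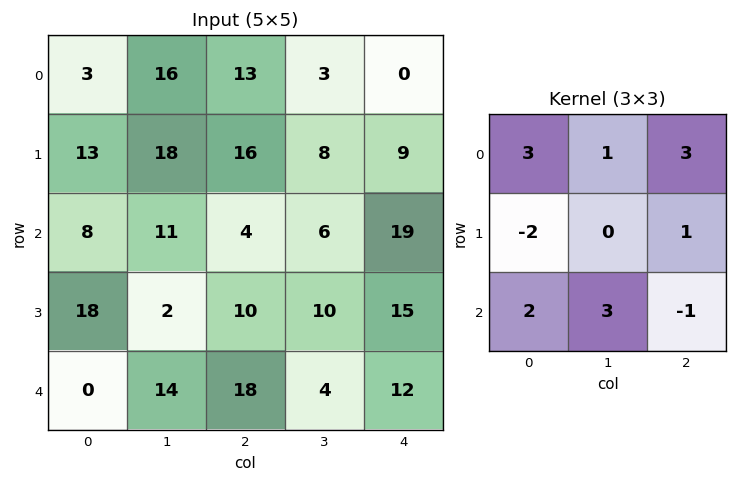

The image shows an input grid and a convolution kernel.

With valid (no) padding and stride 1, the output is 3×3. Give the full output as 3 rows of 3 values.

99 70 26
125 102 129
45 139 106

Output[0,0]: The receptive field on the input at this output position is [3 16 13 / 13 18 16 / 8 11 4]. Elementwise product with the kernel and sum: 3·3 + 16·1 + 13·3 + 13·-2 + 16·1 + 8·2 + 11·3 + 4·-1.
Output[0,1]: The receptive field on the input at this output position is [16 13 3 / 18 16 8 / 11 4 6]. Elementwise product with the kernel and sum: 16·3 + 13·1 + 3·3 + 18·-2 + 8·1 + 11·2 + 4·3 + 6·-1.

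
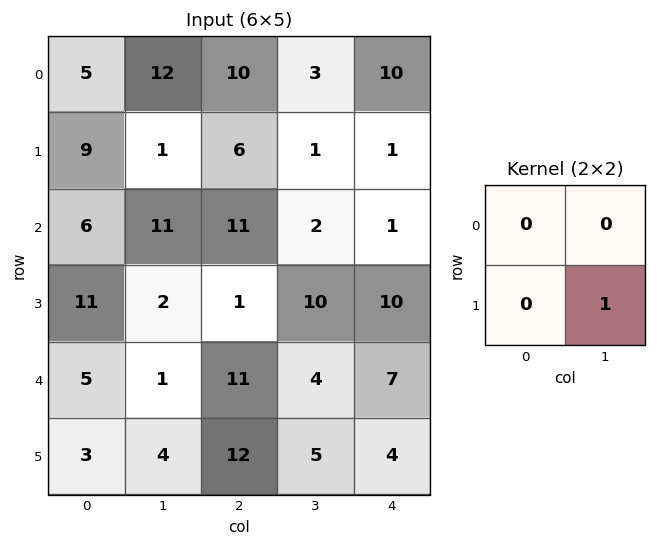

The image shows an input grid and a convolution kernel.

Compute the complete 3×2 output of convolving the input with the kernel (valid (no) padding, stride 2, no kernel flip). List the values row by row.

1 1
2 10
4 5

Output[0,0]: The receptive field on the input at this output position is [5 12 / 9 1]. Elementwise product with the kernel and sum: 1·1.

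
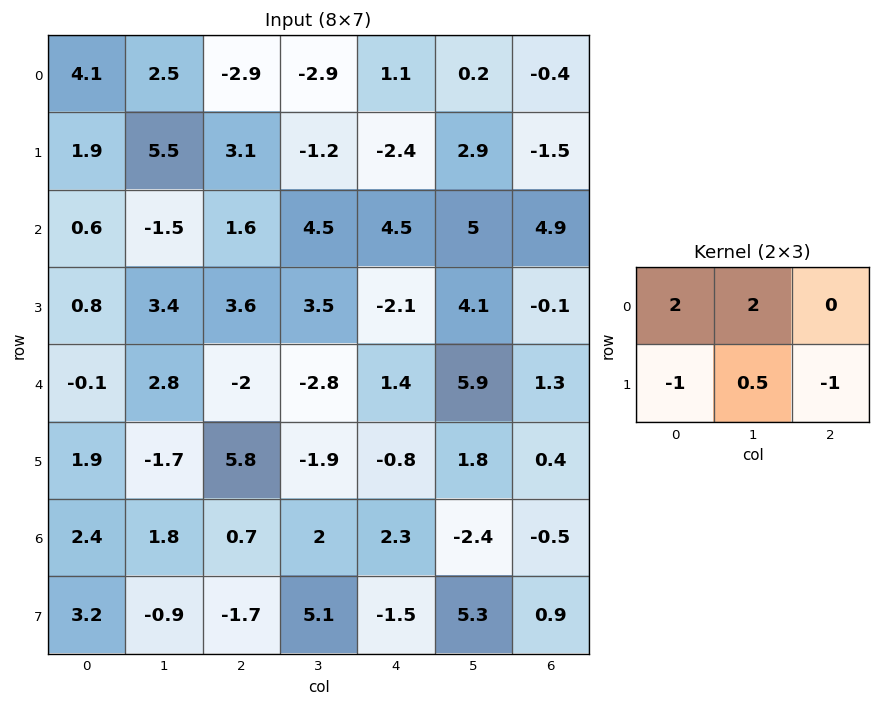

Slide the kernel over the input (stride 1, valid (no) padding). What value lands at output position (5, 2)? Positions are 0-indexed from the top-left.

5.8

The receptive field on the input at this output position is [5.8 -1.9 -0.8 / 0.7 2 2.3]. Elementwise product with the kernel and sum: 5.8·2 + -1.9·2 + 0.7·-1 + 2·0.5 + 2.3·-1.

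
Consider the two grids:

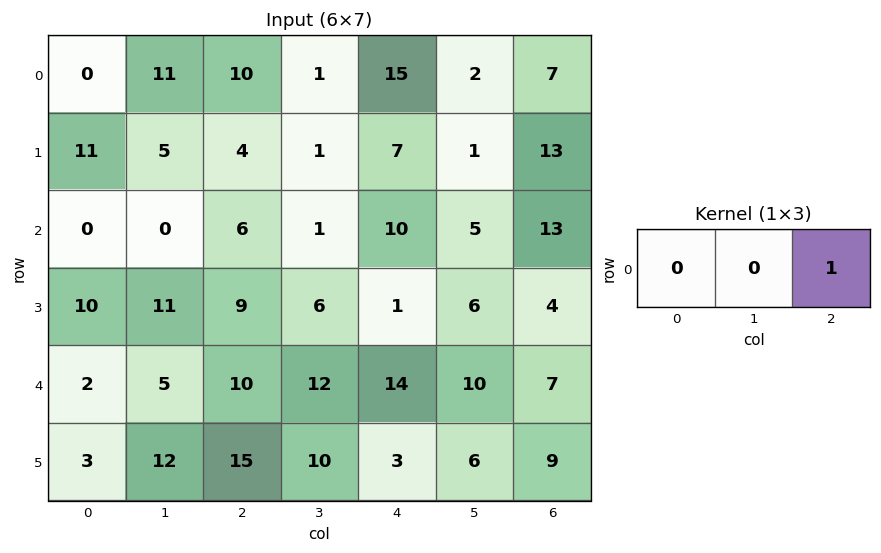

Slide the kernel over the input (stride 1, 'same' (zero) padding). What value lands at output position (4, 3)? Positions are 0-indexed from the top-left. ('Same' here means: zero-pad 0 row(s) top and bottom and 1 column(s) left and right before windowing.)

The receptive field on the zero-padded input at this output position is [10 12 14]. Elementwise product with the kernel and sum: 14·1.

14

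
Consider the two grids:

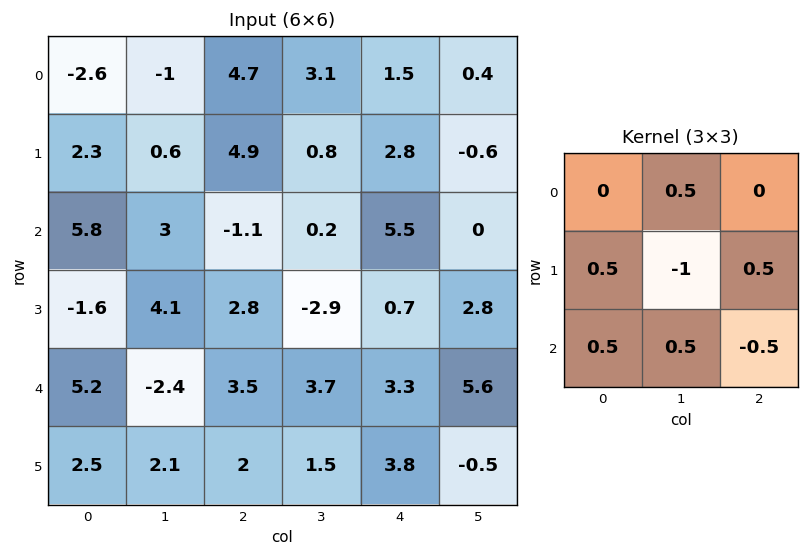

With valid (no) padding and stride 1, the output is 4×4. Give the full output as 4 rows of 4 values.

Output[0,0]: The receptive field on the input at this output position is [-2.6 -1 4.7 / 2.3 0.6 4.9 / 5.8 3 -1.1]. Elementwise product with the kernel and sum: -1·0.5 + 2.3·0.5 + 0.6·-1 + 4.9·0.5 + 5.8·0.5 + 3·0.5 + -1.1·-0.5.
Output[0,1]: The receptive field on the input at this output position is [-1 4.7 3.1 / 0.6 4.9 0.8 / 3 -1.1 0.2]. Elementwise product with the kernel and sum: 4.7·0.5 + 0.6·0.5 + 4.9·-1 + 0.8·0.5 + 3·0.5 + -1.1·0.5 + 0.2·-0.5.

7.45 -1 1.4 0.9
-0.5 10.05 2 -6.5
-2.35 -4.05 6.7 2.7
10.1 -0.15 -1.9 4.6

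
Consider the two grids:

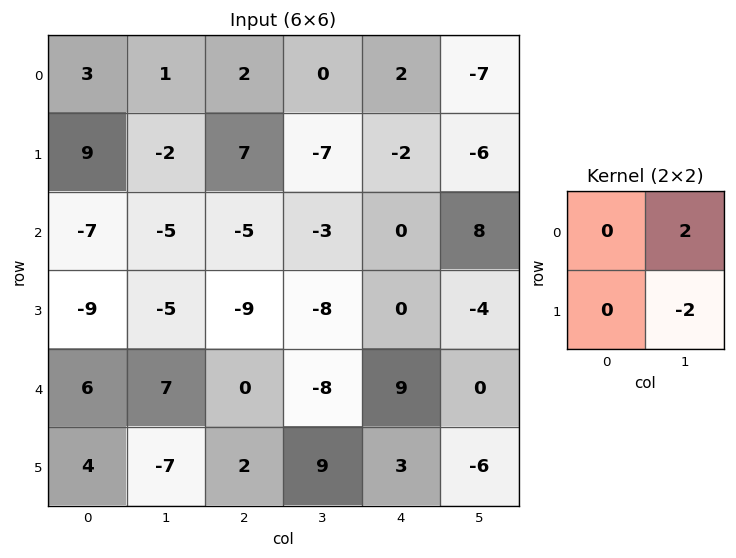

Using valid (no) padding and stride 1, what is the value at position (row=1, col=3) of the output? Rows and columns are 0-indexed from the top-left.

The receptive field on the input at this output position is [-7 -2 / -3 0]. Elementwise product with the kernel and sum: -2·2 + 0·-2.

-4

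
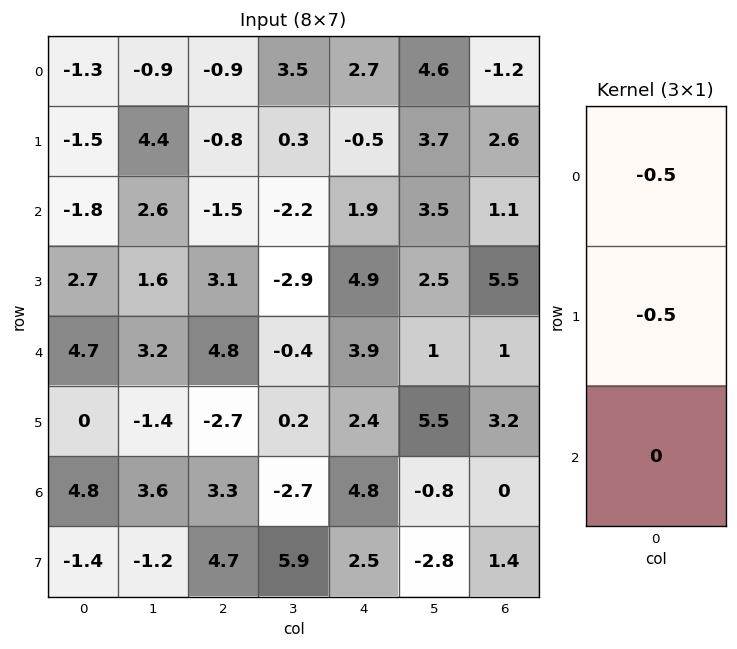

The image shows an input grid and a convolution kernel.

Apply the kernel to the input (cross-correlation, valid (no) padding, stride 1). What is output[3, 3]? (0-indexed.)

1.65

The receptive field on the input at this output position is [-2.9 / -0.4 / 0.2]. Elementwise product with the kernel and sum: -2.9·-0.5 + -0.4·-0.5.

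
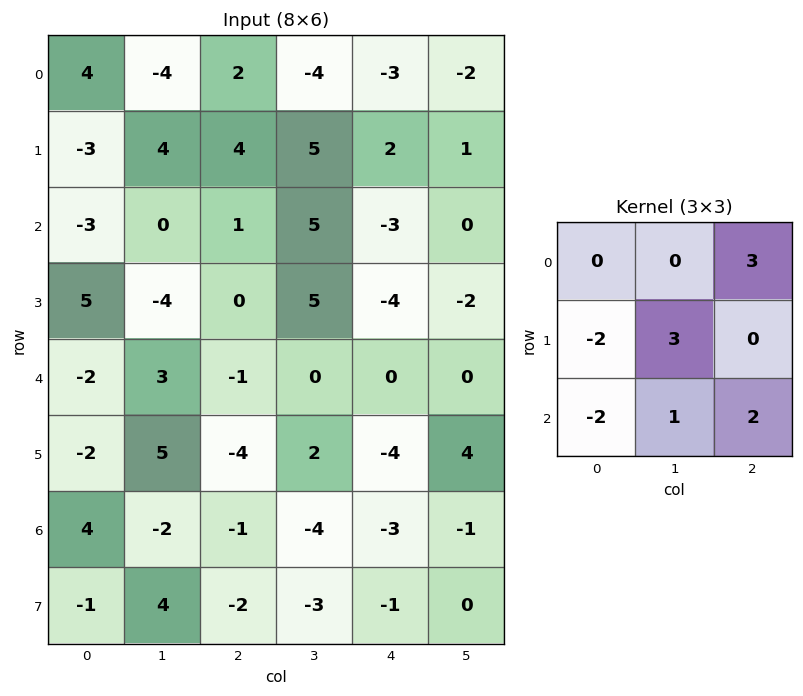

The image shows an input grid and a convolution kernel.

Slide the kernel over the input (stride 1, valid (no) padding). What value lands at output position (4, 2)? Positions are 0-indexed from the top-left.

6

The receptive field on the input at this output position is [-1 0 0 / -4 2 -4 / -1 -4 -3]. Elementwise product with the kernel and sum: 0·3 + -4·-2 + 2·3 + -1·-2 + -4·1 + -3·2.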